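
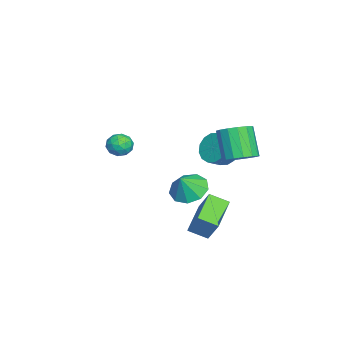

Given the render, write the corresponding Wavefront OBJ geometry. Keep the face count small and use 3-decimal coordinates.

v -4.378 -3.576 -0.292
v -3.661 -3.159 -0.245
v -3.819 -4.441 -1.155
v -3.102 -4.024 -1.108
v -3.375 -4.455 -0.453
v -3.72 -3.921 0.08
v -3.76 -3.679 -1.48
v -4.105 -3.145 -0.947
v -3.279 -3.223 -0.98
v -3.041 -3.702 -0.345
v -4.439 -3.898 -1.055
v -4.201 -4.377 -0.42
v -4.069 -3.292 -0.192
v -3.411 -4.308 -1.208
v -3.572 -4.562 -0.822
v -3.15 -4.317 -0.795
v -4.103 -3.739 -0.001
v -3.682 -3.494 0.026
v -3.514 -4.256 -0.096
v -3.798 -4.106 -1.426
v -3.377 -3.861 -1.399
v -4.33 -3.283 -0.605
v -3.908 -3.038 -0.578
v -3.966 -3.344 -1.304
v -3.423 -3.084 -0.597
v -3.094 -3.592 -1.105
v -3.481 -3.39 -1.323
v -3.684 -3.075 -1.01
v -3.283 -3.366 -0.224
v -2.954 -3.874 -0.731
v -3.114 -4.128 -0.346
v -3.318 -3.814 -0.033
v -3.058 -3.403 -0.656
v -4.526 -3.726 -0.669
v -4.197 -4.234 -1.176
v -4.162 -3.786 -1.367
v -4.366 -3.472 -1.054
v -4.386 -4.008 -0.295
v -4.057 -4.516 -0.803
v -3.796 -4.525 -0.39
v -3.999 -4.21 -0.077
v -4.422 -4.197 -0.744
v 0.191 3.425 1.027
v 1.048 3.155 1.467
v 0.046 2.685 3.132
v -0.811 2.955 2.693
v 0.994 3.658 1.576
v -0.008 3.188 3.242
v 0.725 4.099 1.538
v -0.278 3.629 3.204
v 0.313 4.359 1.364
v -0.69 3.889 3.029
v -0.132 4.369 1.099
v -1.134 3.899 2.765
v -0.49 4.125 0.815
v -1.492 3.656 2.481
v -0.666 3.695 0.588
v -1.668 3.225 2.253
v -0.612 3.192 0.478
v -1.614 2.722 2.144
v -0.342 2.751 0.516
v -1.345 2.281 2.182
v 0.07 2.491 0.691
v -0.933 2.021 2.356
v 0.514 2.481 0.955
v -0.488 2.011 2.621
v 0.872 2.724 1.239
v -0.13 2.255 2.905
v -3.615 2.116 -0.552
v -2.846 2.343 -1.246
v -2.216 1.751 -0.741
v -2.985 1.524 -0.048
v -2.801 2.724 -0.854
v -2.172 2.133 -0.35
v -2.974 2.943 -0.381
v -2.345 2.351 0.123
v -3.319 2.94 0.045
v -2.69 2.348 0.55
v -3.743 2.716 0.312
v -3.114 2.125 0.816
v -4.133 2.331 0.347
v -3.504 1.74 0.851
v -4.384 1.889 0.141
v -3.754 1.297 0.646
v -4.428 1.507 -0.25
v -3.799 0.916 0.254
v -4.255 1.289 -0.723
v -3.626 0.697 -0.219
v -3.91 1.292 -1.15
v -3.281 0.7 -0.645
v -3.486 1.515 -1.416
v -2.857 0.924 -0.912
v -3.096 1.9 -1.451
v -2.467 1.309 -0.947
v 2.93 1.084 0.083
v 3.869 1.161 -0.466
v 3.61 0.736 1.197
v 3.7 1.818 -0.157
v 3.171 2.132 0.265
v 2.529 1.956 0.601
v 2.075 1.372 0.696
v 2.021 0.654 0.503
v 2.392 0.137 0.115
v 3.015 0.063 -0.289
v 3.598 0.468 -0.518
v 2.763 0.989 -3.2
v 0.78 1.301 -2.518
v 2.761 2.078 -3.703
v 0.778 2.39 -3.022
v 3.322 1.61 -1.858
v 1.339 1.922 -1.177
v 3.32 2.699 -2.362
v 1.337 3.011 -1.68
f 1 38 17
f 38 12 41
f 17 41 6
f 38 41 17
f 1 17 13
f 17 6 18
f 13 18 2
f 17 18 13
f 1 13 22
f 13 2 23
f 22 23 8
f 13 23 22
f 1 22 34
f 22 8 37
f 34 37 11
f 22 37 34
f 1 34 38
f 34 11 42
f 38 42 12
f 34 42 38
f 2 18 29
f 18 6 32
f 29 32 10
f 18 32 29
f 6 41 19
f 41 12 40
f 19 40 5
f 41 40 19
f 12 42 39
f 42 11 35
f 39 35 3
f 42 35 39
f 11 37 36
f 37 8 24
f 36 24 7
f 37 24 36
f 8 23 28
f 23 2 25
f 28 25 9
f 23 25 28
f 4 30 16
f 30 10 31
f 16 31 5
f 30 31 16
f 4 16 14
f 16 5 15
f 14 15 3
f 16 15 14
f 4 14 21
f 14 3 20
f 21 20 7
f 14 20 21
f 4 21 26
f 21 7 27
f 26 27 9
f 21 27 26
f 4 26 30
f 26 9 33
f 30 33 10
f 26 33 30
f 5 31 19
f 31 10 32
f 19 32 6
f 31 32 19
f 3 15 39
f 15 5 40
f 39 40 12
f 15 40 39
f 7 20 36
f 20 3 35
f 36 35 11
f 20 35 36
f 9 27 28
f 27 7 24
f 28 24 8
f 27 24 28
f 10 33 29
f 33 9 25
f 29 25 2
f 33 25 29
f 44 43 47
f 44 47 45
f 45 47 48
f 45 48 46
f 47 43 49
f 47 49 48
f 48 49 50
f 48 50 46
f 49 43 51
f 49 51 50
f 50 51 52
f 50 52 46
f 51 43 53
f 51 53 52
f 52 53 54
f 52 54 46
f 53 43 55
f 53 55 54
f 54 55 56
f 54 56 46
f 55 43 57
f 55 57 56
f 56 57 58
f 56 58 46
f 57 43 59
f 57 59 58
f 58 59 60
f 58 60 46
f 59 43 61
f 59 61 60
f 60 61 62
f 60 62 46
f 61 43 63
f 61 63 62
f 62 63 64
f 62 64 46
f 63 43 65
f 63 65 64
f 64 65 66
f 64 66 46
f 65 43 67
f 65 67 66
f 66 67 68
f 66 68 46
f 67 43 44
f 67 44 68
f 68 44 45
f 68 45 46
f 70 69 73
f 70 73 71
f 71 73 74
f 71 74 72
f 73 69 75
f 73 75 74
f 74 75 76
f 74 76 72
f 75 69 77
f 75 77 76
f 76 77 78
f 76 78 72
f 77 69 79
f 77 79 78
f 78 79 80
f 78 80 72
f 79 69 81
f 79 81 80
f 80 81 82
f 80 82 72
f 81 69 83
f 81 83 82
f 82 83 84
f 82 84 72
f 83 69 85
f 83 85 84
f 84 85 86
f 84 86 72
f 85 69 87
f 85 87 86
f 86 87 88
f 86 88 72
f 87 69 89
f 87 89 88
f 88 89 90
f 88 90 72
f 89 69 91
f 89 91 90
f 90 91 92
f 90 92 72
f 91 69 93
f 91 93 92
f 92 93 94
f 92 94 72
f 93 69 70
f 93 70 94
f 94 70 71
f 94 71 72
f 96 95 98
f 96 98 97
f 98 95 99
f 98 99 97
f 99 95 100
f 99 100 97
f 100 95 101
f 100 101 97
f 101 95 102
f 101 102 97
f 102 95 103
f 102 103 97
f 103 95 104
f 103 104 97
f 104 95 105
f 104 105 97
f 105 95 96
f 105 96 97
f 107 109 106
f 110 107 106
f 106 109 108
f 108 110 106
f 107 113 109
f 111 107 110
f 111 113 107
f 109 113 108
f 112 110 108
f 108 113 112
f 112 111 110
f 113 111 112



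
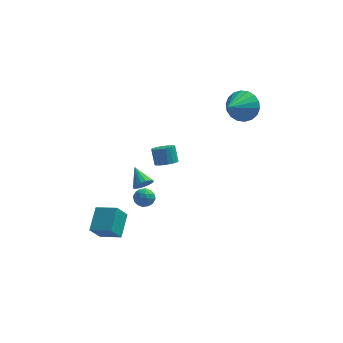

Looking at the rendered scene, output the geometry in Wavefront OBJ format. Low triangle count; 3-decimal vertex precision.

v -0.102 -1.255 0.762
v 0.309 -1.666 1.095
v 0.114 -1.136 1.991
v -0.298 -0.725 1.658
v 0.501 -1.429 0.996
v 0.306 -0.898 1.892
v 0.555 -1.152 0.844
v 0.359 -0.621 1.74
v 0.458 -0.899 0.673
v 0.263 -0.368 1.569
v 0.233 -0.727 0.522
v 0.037 -0.196 1.418
v -0.069 -0.676 0.426
v -0.264 -0.146 1.323
v -0.379 -0.758 0.407
v -0.574 -0.228 1.304
v -0.625 -0.954 0.47
v -0.82 -0.423 1.366
v -0.751 -1.219 0.599
v -0.947 -0.688 1.495
v -0.729 -1.492 0.766
v -0.924 -0.961 1.662
v -0.563 -1.711 0.931
v -0.759 -1.18 1.828
v -0.292 -1.826 1.058
v -0.487 -1.295 1.955
v 0.023 -1.809 1.117
v -0.172 -1.279 2.014
v -1.499 1.898 -3.806
v -1.088 1.776 -3.318
v -2.041 2.922 -3.094
v -0.934 1.981 -3.495
v -0.91 2.167 -3.744
v -1.021 2.291 -4.006
v -1.241 2.325 -4.223
v -1.52 2.262 -4.345
v -1.795 2.115 -4.343
v -2.001 1.919 -4.218
v -2.093 1.718 -3.999
v -2.048 1.558 -3.736
v -1.878 1.476 -3.489
v -1.62 1.491 -3.315
v -1.335 1.599 -3.253
v -3.061 -3.973 -2.81
v -2.773 -2.617 -2.011
v -4.272 -3.478 -3.215
v -3.985 -2.121 -2.416
v -2.535 -3.499 -3.804
v -2.248 -2.142 -3.005
v -3.747 -3.003 -4.209
v -3.459 -1.647 -3.41
v 4.132 3.2 2.199
v 5.087 2.729 2.38
v 3.248 1.78 3.161
v 5.036 3.018 2.761
v 4.807 3.343 3.03
v 4.444 3.64 3.135
v 4.019 3.85 3.055
v 3.617 3.931 2.805
v 3.316 3.868 2.435
v 3.177 3.672 2.019
v 3.228 3.383 1.638
v 3.457 3.058 1.368
v 3.82 2.761 1.263
v 4.245 2.551 1.344
v 4.647 2.47 1.593
v 4.948 2.533 1.963
v -1.71 0.594 -3.388
v -1.042 0.571 -3.471
v -1.738 -0.491 -3.309
v -1.07 -0.514 -3.392
v -1.331 -0.258 -2.827
v -1.313 0.413 -2.875
v -1.467 -0.333 -3.905
v -1.449 0.338 -3.953
v -0.892 -0.002 -3.79
v -0.808 0.044 -3.124
v -1.972 0.036 -3.656
v -1.888 0.082 -2.99
v -1.373 0.678 -3.436
v -1.407 -0.598 -3.344
v -1.56 -0.447 -3.012
v -1.167 -0.461 -3.06
v -1.533 0.585 -3.086
v -1.14 0.571 -3.135
v -1.31 0.084 -2.757
v -1.64 -0.491 -3.645
v -1.247 -0.505 -3.694
v -1.613 0.541 -3.72
v -1.22 0.527 -3.768
v -1.47 -0.004 -4.023
v -0.893 0.328 -3.672
v -0.909 -0.311 -3.626
v -1.142 -0.204 -3.927
v -1.132 0.191 -3.956
v -0.843 0.355 -3.281
v -0.86 -0.283 -3.235
v -1.013 -0.133 -2.902
v -1.003 0.262 -2.931
v -0.755 0.018 -3.469
v -1.92 0.363 -3.545
v -1.937 -0.275 -3.499
v -1.777 -0.182 -3.849
v -1.767 0.213 -3.878
v -1.871 0.391 -3.154
v -1.887 -0.248 -3.108
v -1.648 -0.111 -2.824
v -1.638 0.284 -2.853
v -2.025 0.062 -3.311
f 2 1 5
f 2 5 3
f 3 5 6
f 3 6 4
f 5 1 7
f 5 7 6
f 6 7 8
f 6 8 4
f 7 1 9
f 7 9 8
f 8 9 10
f 8 10 4
f 9 1 11
f 9 11 10
f 10 11 12
f 10 12 4
f 11 1 13
f 11 13 12
f 12 13 14
f 12 14 4
f 13 1 15
f 13 15 14
f 14 15 16
f 14 16 4
f 15 1 17
f 15 17 16
f 16 17 18
f 16 18 4
f 17 1 19
f 17 19 18
f 18 19 20
f 18 20 4
f 19 1 21
f 19 21 20
f 20 21 22
f 20 22 4
f 21 1 23
f 21 23 22
f 22 23 24
f 22 24 4
f 23 1 25
f 23 25 24
f 24 25 26
f 24 26 4
f 25 1 27
f 25 27 26
f 26 27 28
f 26 28 4
f 27 1 2
f 27 2 28
f 28 2 3
f 28 3 4
f 30 29 32
f 30 32 31
f 32 29 33
f 32 33 31
f 33 29 34
f 33 34 31
f 34 29 35
f 34 35 31
f 35 29 36
f 35 36 31
f 36 29 37
f 36 37 31
f 37 29 38
f 37 38 31
f 38 29 39
f 38 39 31
f 39 29 40
f 39 40 31
f 40 29 41
f 40 41 31
f 41 29 42
f 41 42 31
f 42 29 43
f 42 43 31
f 43 29 30
f 43 30 31
f 45 47 44
f 48 45 44
f 44 47 46
f 46 48 44
f 45 51 47
f 49 45 48
f 49 51 45
f 47 51 46
f 50 48 46
f 46 51 50
f 50 49 48
f 51 49 50
f 53 52 55
f 53 55 54
f 55 52 56
f 55 56 54
f 56 52 57
f 56 57 54
f 57 52 58
f 57 58 54
f 58 52 59
f 58 59 54
f 59 52 60
f 59 60 54
f 60 52 61
f 60 61 54
f 61 52 62
f 61 62 54
f 62 52 63
f 62 63 54
f 63 52 64
f 63 64 54
f 64 52 65
f 64 65 54
f 65 52 66
f 65 66 54
f 66 52 67
f 66 67 54
f 67 52 53
f 67 53 54
f 68 105 84
f 105 79 108
f 84 108 73
f 105 108 84
f 68 84 80
f 84 73 85
f 80 85 69
f 84 85 80
f 68 80 89
f 80 69 90
f 89 90 75
f 80 90 89
f 68 89 101
f 89 75 104
f 101 104 78
f 89 104 101
f 68 101 105
f 101 78 109
f 105 109 79
f 101 109 105
f 69 85 96
f 85 73 99
f 96 99 77
f 85 99 96
f 73 108 86
f 108 79 107
f 86 107 72
f 108 107 86
f 79 109 106
f 109 78 102
f 106 102 70
f 109 102 106
f 78 104 103
f 104 75 91
f 103 91 74
f 104 91 103
f 75 90 95
f 90 69 92
f 95 92 76
f 90 92 95
f 71 97 83
f 97 77 98
f 83 98 72
f 97 98 83
f 71 83 81
f 83 72 82
f 81 82 70
f 83 82 81
f 71 81 88
f 81 70 87
f 88 87 74
f 81 87 88
f 71 88 93
f 88 74 94
f 93 94 76
f 88 94 93
f 71 93 97
f 93 76 100
f 97 100 77
f 93 100 97
f 72 98 86
f 98 77 99
f 86 99 73
f 98 99 86
f 70 82 106
f 82 72 107
f 106 107 79
f 82 107 106
f 74 87 103
f 87 70 102
f 103 102 78
f 87 102 103
f 76 94 95
f 94 74 91
f 95 91 75
f 94 91 95
f 77 100 96
f 100 76 92
f 96 92 69
f 100 92 96



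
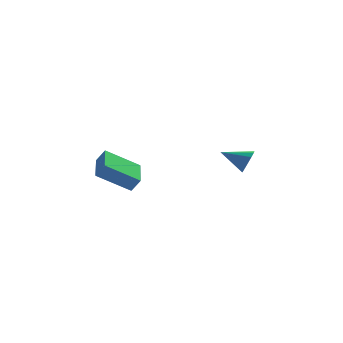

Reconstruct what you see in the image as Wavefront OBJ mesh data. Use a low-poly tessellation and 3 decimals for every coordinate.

v 4.073 -0.826 -0.9
v 4.431 -0.601 -0.293
v 2.787 -0.294 -0.34
v 4.445 -0.283 -0.563
v 4.341 -0.138 -0.94
v 4.152 -0.211 -1.304
v 3.937 -0.479 -1.54
v 3.766 -0.858 -1.573
v 3.692 -1.227 -1.393
v 3.739 -1.468 -1.056
v 3.891 -1.506 -0.67
v 4.102 -1.328 -0.357
v 4.303 -0.991 -0.217
v -2.022 -2.245 -1.737
v -3.728 -2.067 -0.652
v -1.7 -0.331 -1.544
v -3.406 -0.153 -0.459
v -1.594 -2.387 -1.041
v -3.3 -2.209 0.044
v -1.272 -0.473 -0.848
v -2.978 -0.295 0.237
f 2 1 4
f 2 4 3
f 4 1 5
f 4 5 3
f 5 1 6
f 5 6 3
f 6 1 7
f 6 7 3
f 7 1 8
f 7 8 3
f 8 1 9
f 8 9 3
f 9 1 10
f 9 10 3
f 10 1 11
f 10 11 3
f 11 1 12
f 11 12 3
f 12 1 13
f 12 13 3
f 13 1 2
f 13 2 3
f 15 17 14
f 18 15 14
f 14 17 16
f 16 18 14
f 15 21 17
f 19 15 18
f 19 21 15
f 17 21 16
f 20 18 16
f 16 21 20
f 20 19 18
f 21 19 20



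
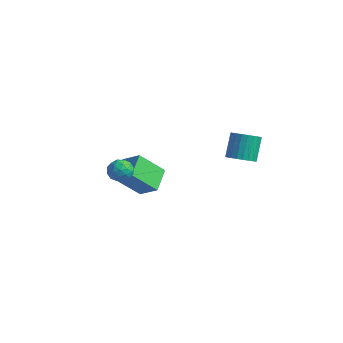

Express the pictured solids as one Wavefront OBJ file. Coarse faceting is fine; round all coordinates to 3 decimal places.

v -1.319 -2.492 1.303
v -0.2 -2.347 2.113
v -1.923 -1.224 1.909
v -0.803 -1.079 2.72
v -0.457 -1.421 -0.08
v 0.663 -1.276 0.731
v -1.06 -0.153 0.527
v 0.059 -0.008 1.337
v 3.068 2.709 2.234
v 3.889 2.756 2.45
v 3.493 3.638 3.762
v 2.672 3.591 3.546
v 3.856 3.025 2.259
v 3.461 3.907 3.572
v 3.704 3.247 2.065
v 3.308 4.128 3.377
v 3.455 3.386 1.896
v 3.059 4.268 3.208
v 3.147 3.423 1.778
v 2.751 4.304 3.091
v 2.827 3.35 1.73
v 2.431 4.232 3.043
v 2.544 3.18 1.759
v 2.148 4.062 3.072
v 2.34 2.939 1.86
v 1.944 3.821 3.172
v 2.247 2.662 2.018
v 1.851 3.544 3.33
v 2.279 2.393 2.208
v 1.884 3.275 3.521
v 2.432 2.172 2.403
v 2.036 3.053 3.715
v 2.681 2.032 2.572
v 2.285 2.914 3.884
v 2.989 1.996 2.689
v 2.593 2.877 4.002
v 3.309 2.068 2.737
v 2.913 2.95 4.05
v 3.592 2.238 2.708
v 3.196 3.12 4.021
v 3.796 2.479 2.608
v 3.4 3.361 3.92
v 0.636 -3.314 4.069
v 1.049 -3.934 4.115
v -0.069 -3.846 3.245
v 0.344 -4.466 3.291
v -0.087 -4.26 3.866
v 0.35 -3.932 4.375
v 0.63 -3.848 2.985
v 1.067 -3.52 3.494
v 1.046 -4.264 3.445
v 0.603 -4.519 3.99
v 0.377 -3.261 3.37
v -0.066 -3.516 3.915
v 0.905 -3.577 4.164
v 0.075 -4.203 3.196
v -0.178 -4.082 3.534
v 0.065 -4.446 3.561
v 0.493 -3.576 4.317
v 0.736 -3.94 4.344
v 0.069 -4.132 4.198
v 0.244 -3.84 3.016
v 0.487 -4.204 3.043
v 0.915 -3.334 3.799
v 1.158 -3.698 3.826
v 0.911 -3.648 3.162
v 1.146 -4.136 3.798
v 0.731 -4.449 3.314
v 0.899 -4.085 3.134
v 1.156 -3.892 3.433
v 0.885 -4.286 4.118
v 0.47 -4.598 3.633
v 0.217 -4.477 3.971
v 0.474 -4.284 4.27
v 0.883 -4.48 3.724
v 0.51 -3.182 3.727
v 0.095 -3.494 3.242
v 0.506 -3.496 3.09
v 0.763 -3.303 3.389
v 0.249 -3.331 4.046
v -0.166 -3.644 3.562
v -0.176 -3.888 3.927
v 0.081 -3.695 4.226
v 0.097 -3.3 3.636
f 2 4 1
f 5 2 1
f 1 4 3
f 3 5 1
f 2 8 4
f 6 2 5
f 6 8 2
f 4 8 3
f 7 5 3
f 3 8 7
f 7 6 5
f 8 6 7
f 10 9 13
f 10 13 11
f 11 13 14
f 11 14 12
f 13 9 15
f 13 15 14
f 14 15 16
f 14 16 12
f 15 9 17
f 15 17 16
f 16 17 18
f 16 18 12
f 17 9 19
f 17 19 18
f 18 19 20
f 18 20 12
f 19 9 21
f 19 21 20
f 20 21 22
f 20 22 12
f 21 9 23
f 21 23 22
f 22 23 24
f 22 24 12
f 23 9 25
f 23 25 24
f 24 25 26
f 24 26 12
f 25 9 27
f 25 27 26
f 26 27 28
f 26 28 12
f 27 9 29
f 27 29 28
f 28 29 30
f 28 30 12
f 29 9 31
f 29 31 30
f 30 31 32
f 30 32 12
f 31 9 33
f 31 33 32
f 32 33 34
f 32 34 12
f 33 9 35
f 33 35 34
f 34 35 36
f 34 36 12
f 35 9 37
f 35 37 36
f 36 37 38
f 36 38 12
f 37 9 39
f 37 39 38
f 38 39 40
f 38 40 12
f 39 9 41
f 39 41 40
f 40 41 42
f 40 42 12
f 41 9 10
f 41 10 42
f 42 10 11
f 42 11 12
f 43 80 59
f 80 54 83
f 59 83 48
f 80 83 59
f 43 59 55
f 59 48 60
f 55 60 44
f 59 60 55
f 43 55 64
f 55 44 65
f 64 65 50
f 55 65 64
f 43 64 76
f 64 50 79
f 76 79 53
f 64 79 76
f 43 76 80
f 76 53 84
f 80 84 54
f 76 84 80
f 44 60 71
f 60 48 74
f 71 74 52
f 60 74 71
f 48 83 61
f 83 54 82
f 61 82 47
f 83 82 61
f 54 84 81
f 84 53 77
f 81 77 45
f 84 77 81
f 53 79 78
f 79 50 66
f 78 66 49
f 79 66 78
f 50 65 70
f 65 44 67
f 70 67 51
f 65 67 70
f 46 72 58
f 72 52 73
f 58 73 47
f 72 73 58
f 46 58 56
f 58 47 57
f 56 57 45
f 58 57 56
f 46 56 63
f 56 45 62
f 63 62 49
f 56 62 63
f 46 63 68
f 63 49 69
f 68 69 51
f 63 69 68
f 46 68 72
f 68 51 75
f 72 75 52
f 68 75 72
f 47 73 61
f 73 52 74
f 61 74 48
f 73 74 61
f 45 57 81
f 57 47 82
f 81 82 54
f 57 82 81
f 49 62 78
f 62 45 77
f 78 77 53
f 62 77 78
f 51 69 70
f 69 49 66
f 70 66 50
f 69 66 70
f 52 75 71
f 75 51 67
f 71 67 44
f 75 67 71



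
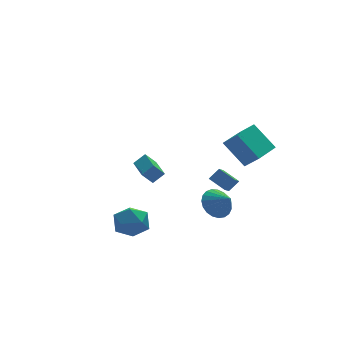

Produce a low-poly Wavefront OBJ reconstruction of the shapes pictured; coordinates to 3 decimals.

v -0.175 2.951 -3.036
v -0.793 3.053 -2.321
v -0.001 4.89 -3.162
v -0.619 4.992 -2.447
v 0.519 2.928 -2.433
v -0.099 3.03 -1.718
v 0.693 4.867 -2.559
v 0.075 4.969 -1.844
v 2.002 -1.223 -2.808
v 2.887 -0.737 -2.768
v 2.458 -2.117 -2.012
v 2.676 -0.561 -2.45
v 2.348 -0.5 -2.194
v 1.961 -0.564 -2.044
v 1.581 -0.742 -2.027
v 1.274 -1.003 -2.144
v 1.093 -1.302 -2.376
v 1.069 -1.588 -2.683
v 1.206 -1.811 -3.012
v 1.482 -1.932 -3.305
v 1.847 -1.93 -3.512
v 2.239 -1.807 -3.598
v 2.59 -1.582 -3.547
v 2.84 -1.296 -3.368
v 2.945 -0.997 -3.092
v -3.524 -1.538 -2.859
v -2.477 -1.844 -2.782
v -4.023 -3.056 -2.098
v -2.976 -3.362 -2.021
v -3.351 -2.537 -1.409
v -3.043 -1.599 -1.879
v -3.457 -3.301 -3.001
v -3.149 -2.363 -3.471
v -2.436 -2.933 -2.87
v -2.37 -2.461 -1.886
v -4.13 -2.439 -2.994
v -4.064 -1.967 -2.01
v 3.606 3.447 -3.812
v 3.101 2.808 -3.266
v 4.237 3.495 -3.171
v 3.732 2.857 -2.626
v 4.208 2.523 -4.334
v 3.703 1.885 -3.789
v 4.839 2.572 -3.694
v 4.334 1.933 -3.148
v 3.54 -3.308 1.492
v 2.712 -2.259 2.871
v 3 -2.646 0.664
v 2.173 -1.597 2.042
v 4.967 -2.163 1.478
v 4.14 -1.114 2.856
v 4.428 -1.501 0.649
v 3.6 -0.452 2.028
f 2 4 1
f 5 2 1
f 1 4 3
f 3 5 1
f 2 8 4
f 6 2 5
f 6 8 2
f 4 8 3
f 7 5 3
f 3 8 7
f 7 6 5
f 8 6 7
f 10 9 12
f 10 12 11
f 12 9 13
f 12 13 11
f 13 9 14
f 13 14 11
f 14 9 15
f 14 15 11
f 15 9 16
f 15 16 11
f 16 9 17
f 16 17 11
f 17 9 18
f 17 18 11
f 18 9 19
f 18 19 11
f 19 9 20
f 19 20 11
f 20 9 21
f 20 21 11
f 21 9 22
f 21 22 11
f 22 9 23
f 22 23 11
f 23 9 24
f 23 24 11
f 24 9 25
f 24 25 11
f 25 9 10
f 25 10 11
f 26 37 31
f 26 31 27
f 26 27 33
f 26 33 36
f 26 36 37
f 27 31 35
f 31 37 30
f 37 36 28
f 36 33 32
f 33 27 34
f 29 35 30
f 29 30 28
f 29 28 32
f 29 32 34
f 29 34 35
f 30 35 31
f 28 30 37
f 32 28 36
f 34 32 33
f 35 34 27
f 39 41 38
f 42 39 38
f 38 41 40
f 40 42 38
f 39 45 41
f 43 39 42
f 43 45 39
f 41 45 40
f 44 42 40
f 40 45 44
f 44 43 42
f 45 43 44
f 47 49 46
f 50 47 46
f 46 49 48
f 48 50 46
f 47 53 49
f 51 47 50
f 51 53 47
f 49 53 48
f 52 50 48
f 48 53 52
f 52 51 50
f 53 51 52



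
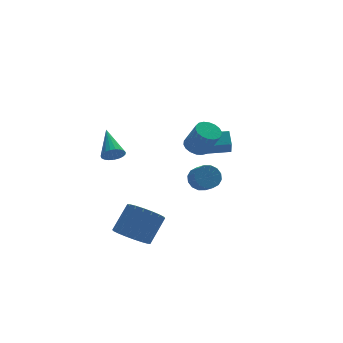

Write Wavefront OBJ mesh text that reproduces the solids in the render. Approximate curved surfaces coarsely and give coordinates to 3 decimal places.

v 2.225 3.15 -0.07
v 2.449 4.051 0.502
v 2.432 3.675 -0.979
v 2.656 4.576 -0.407
v 4.124 2.604 0.047
v 4.348 3.505 0.619
v 4.331 3.129 -0.862
v 4.555 4.03 -0.29
v 2.861 4.025 -3.233
v 3.544 4.368 -2.861
v 3.642 3.539 -2.275
v 2.959 3.195 -2.647
v 3.202 4.5 -2.616
v 3.301 3.67 -2.031
v 2.769 4.505 -2.537
v 2.868 3.675 -1.952
v 2.361 4.381 -2.644
v 2.46 3.551 -2.059
v 2.087 4.161 -2.909
v 2.185 3.331 -2.324
v 2.02 3.905 -3.26
v 2.118 3.076 -2.675
v 2.178 3.681 -3.605
v 2.276 2.852 -3.019
v 2.519 3.55 -3.849
v 2.618 2.72 -3.264
v 2.952 3.545 -3.928
v 3.051 2.715 -3.343
v 3.36 3.669 -3.821
v 3.459 2.839 -3.236
v 3.635 3.889 -3.556
v 3.733 3.059 -2.971
v 3.702 4.144 -3.205
v 3.8 3.315 -2.62
v 0.673 -0.759 2.172
v 1.397 -0.812 1.949
v 1.792 -1.553 3.404
v 1.067 -1.501 3.628
v 1.388 -0.511 2.105
v 1.783 -1.253 3.56
v 1.237 -0.26 2.274
v 1.631 -1.002 3.729
v 0.974 -0.108 2.423
v 1.369 -0.849 3.878
v 0.652 -0.085 2.522
v 1.046 -0.826 3.977
v 0.333 -0.195 2.552
v 0.728 -0.936 4.007
v 0.082 -0.417 2.507
v 0.477 -1.159 3.962
v -0.052 -0.707 2.396
v 0.343 -1.448 3.851
v -0.043 -1.007 2.24
v 0.352 -1.749 3.695
v 0.109 -1.258 2.071
v 0.503 -2 3.526
v 0.371 -1.411 1.922
v 0.766 -2.152 3.377
v 0.694 -1.434 1.823
v 1.088 -2.175 3.278
v 1.012 -1.324 1.793
v 1.407 -2.065 3.248
v 1.263 -1.101 1.838
v 1.658 -1.843 3.293
v -3.666 -2.454 -3.023
v -2.796 -2.963 -3.463
v -1.703 -2.275 -2.096
v -2.574 -1.766 -1.657
v -2.791 -2.527 -3.686
v -1.699 -1.839 -2.319
v -2.96 -2.077 -3.778
v -1.868 -1.389 -2.411
v -3.268 -1.701 -3.72
v -2.176 -1.013 -2.353
v -3.656 -1.475 -3.524
v -2.564 -0.787 -2.158
v -4.045 -1.442 -3.23
v -2.953 -0.754 -1.863
v -4.36 -1.61 -2.894
v -3.268 -0.922 -1.527
v -4.537 -1.945 -2.584
v -3.444 -1.257 -1.217
v -4.541 -2.381 -2.361
v -3.449 -1.693 -0.994
v -4.372 -2.831 -2.269
v -3.28 -2.143 -0.902
v -4.064 -3.207 -2.327
v -2.972 -2.519 -0.96
v -3.676 -3.433 -2.522
v -2.584 -2.745 -1.156
v -3.287 -3.466 -2.817
v -2.195 -2.778 -1.45
v -2.972 -3.298 -3.153
v -1.88 -2.61 -1.786
v -3.212 1.626 1.067
v -2.928 1.272 1.586
v -3.008 3.354 2.133
v -2.698 1.342 1.43
v -2.557 1.461 1.21
v -2.529 1.609 0.965
v -2.62 1.759 0.739
v -2.812 1.887 0.568
v -3.074 1.97 0.484
v -3.359 1.993 0.501
v -3.619 1.953 0.616
v -3.809 1.857 0.808
v -3.895 1.72 1.045
v -3.863 1.568 1.286
v -3.719 1.425 1.489
v -3.487 1.318 1.619
v -3.207 1.264 1.654
f 2 4 1
f 5 2 1
f 1 4 3
f 3 5 1
f 2 8 4
f 6 2 5
f 6 8 2
f 4 8 3
f 7 5 3
f 3 8 7
f 7 6 5
f 8 6 7
f 10 9 13
f 10 13 11
f 11 13 14
f 11 14 12
f 13 9 15
f 13 15 14
f 14 15 16
f 14 16 12
f 15 9 17
f 15 17 16
f 16 17 18
f 16 18 12
f 17 9 19
f 17 19 18
f 18 19 20
f 18 20 12
f 19 9 21
f 19 21 20
f 20 21 22
f 20 22 12
f 21 9 23
f 21 23 22
f 22 23 24
f 22 24 12
f 23 9 25
f 23 25 24
f 24 25 26
f 24 26 12
f 25 9 27
f 25 27 26
f 26 27 28
f 26 28 12
f 27 9 29
f 27 29 28
f 28 29 30
f 28 30 12
f 29 9 31
f 29 31 30
f 30 31 32
f 30 32 12
f 31 9 33
f 31 33 32
f 32 33 34
f 32 34 12
f 33 9 10
f 33 10 34
f 34 10 11
f 34 11 12
f 36 35 39
f 36 39 37
f 37 39 40
f 37 40 38
f 39 35 41
f 39 41 40
f 40 41 42
f 40 42 38
f 41 35 43
f 41 43 42
f 42 43 44
f 42 44 38
f 43 35 45
f 43 45 44
f 44 45 46
f 44 46 38
f 45 35 47
f 45 47 46
f 46 47 48
f 46 48 38
f 47 35 49
f 47 49 48
f 48 49 50
f 48 50 38
f 49 35 51
f 49 51 50
f 50 51 52
f 50 52 38
f 51 35 53
f 51 53 52
f 52 53 54
f 52 54 38
f 53 35 55
f 53 55 54
f 54 55 56
f 54 56 38
f 55 35 57
f 55 57 56
f 56 57 58
f 56 58 38
f 57 35 59
f 57 59 58
f 58 59 60
f 58 60 38
f 59 35 61
f 59 61 60
f 60 61 62
f 60 62 38
f 61 35 63
f 61 63 62
f 62 63 64
f 62 64 38
f 63 35 36
f 63 36 64
f 64 36 37
f 64 37 38
f 66 65 69
f 66 69 67
f 67 69 70
f 67 70 68
f 69 65 71
f 69 71 70
f 70 71 72
f 70 72 68
f 71 65 73
f 71 73 72
f 72 73 74
f 72 74 68
f 73 65 75
f 73 75 74
f 74 75 76
f 74 76 68
f 75 65 77
f 75 77 76
f 76 77 78
f 76 78 68
f 77 65 79
f 77 79 78
f 78 79 80
f 78 80 68
f 79 65 81
f 79 81 80
f 80 81 82
f 80 82 68
f 81 65 83
f 81 83 82
f 82 83 84
f 82 84 68
f 83 65 85
f 83 85 84
f 84 85 86
f 84 86 68
f 85 65 87
f 85 87 86
f 86 87 88
f 86 88 68
f 87 65 89
f 87 89 88
f 88 89 90
f 88 90 68
f 89 65 91
f 89 91 90
f 90 91 92
f 90 92 68
f 91 65 93
f 91 93 92
f 92 93 94
f 92 94 68
f 93 65 66
f 93 66 94
f 94 66 67
f 94 67 68
f 96 95 98
f 96 98 97
f 98 95 99
f 98 99 97
f 99 95 100
f 99 100 97
f 100 95 101
f 100 101 97
f 101 95 102
f 101 102 97
f 102 95 103
f 102 103 97
f 103 95 104
f 103 104 97
f 104 95 105
f 104 105 97
f 105 95 106
f 105 106 97
f 106 95 107
f 106 107 97
f 107 95 108
f 107 108 97
f 108 95 109
f 108 109 97
f 109 95 110
f 109 110 97
f 110 95 111
f 110 111 97
f 111 95 96
f 111 96 97



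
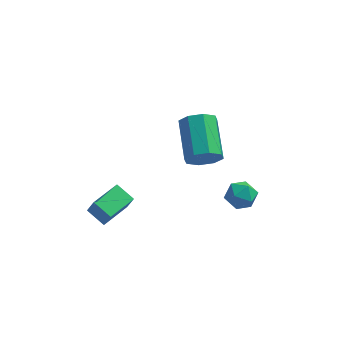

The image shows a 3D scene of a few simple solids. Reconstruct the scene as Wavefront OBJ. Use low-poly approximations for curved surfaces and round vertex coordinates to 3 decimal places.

v 0.979 2.555 -1.642
v 1.372 2.957 -2.293
v 0.934 4.786 -1.429
v 0.541 4.385 -0.778
v 0.731 2.858 -2.408
v 0.294 4.687 -1.544
v 0.236 2.581 -2.074
v -0.202 4.411 -1.21
v 0.176 2.29 -1.487
v -0.262 4.12 -0.623
v 0.586 2.154 -0.991
v 0.148 3.983 -0.127
v 1.226 2.253 -0.876
v 0.789 4.082 -0.012
v 1.722 2.529 -1.21
v 1.284 4.359 -0.346
v 1.782 2.82 -1.797
v 1.344 4.65 -0.933
v 2.799 1.844 -2.296
v 3.363 1.378 -2.53
v 1.957 1.002 -2.65
v 2.521 0.536 -2.884
v 2.421 0.672 -2.135
v 2.941 1.192 -1.916
v 2.379 1.188 -3.264
v 2.899 1.708 -3.045
v 3.103 0.973 -3.128
v 3.129 0.654 -2.43
v 2.191 1.726 -2.75
v 2.217 1.407 -2.052
v -3.681 0.194 -3.323
v -3.354 -0.044 -2.452
v -2.871 1.432 -3.288
v -2.544 1.194 -2.417
v -2.916 -0.294 -3.743
v -2.589 -0.532 -2.872
v -2.106 0.944 -3.708
v -1.779 0.706 -2.837
f 2 1 5
f 2 5 3
f 3 5 6
f 3 6 4
f 5 1 7
f 5 7 6
f 6 7 8
f 6 8 4
f 7 1 9
f 7 9 8
f 8 9 10
f 8 10 4
f 9 1 11
f 9 11 10
f 10 11 12
f 10 12 4
f 11 1 13
f 11 13 12
f 12 13 14
f 12 14 4
f 13 1 15
f 13 15 14
f 14 15 16
f 14 16 4
f 15 1 17
f 15 17 16
f 16 17 18
f 16 18 4
f 17 1 2
f 17 2 18
f 18 2 3
f 18 3 4
f 19 30 24
f 19 24 20
f 19 20 26
f 19 26 29
f 19 29 30
f 20 24 28
f 24 30 23
f 30 29 21
f 29 26 25
f 26 20 27
f 22 28 23
f 22 23 21
f 22 21 25
f 22 25 27
f 22 27 28
f 23 28 24
f 21 23 30
f 25 21 29
f 27 25 26
f 28 27 20
f 32 34 31
f 35 32 31
f 31 34 33
f 33 35 31
f 32 38 34
f 36 32 35
f 36 38 32
f 34 38 33
f 37 35 33
f 33 38 37
f 37 36 35
f 38 36 37



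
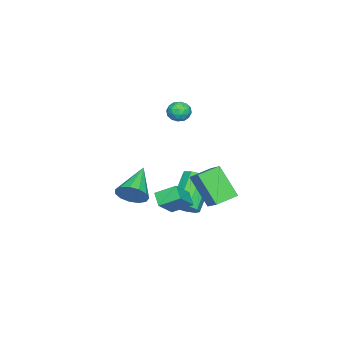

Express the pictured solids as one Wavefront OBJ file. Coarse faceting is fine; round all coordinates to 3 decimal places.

v -2.459 1.605 -4.164
v -1.924 1.493 -3.608
v -3.506 1.523 -2.08
v -4.041 1.635 -2.636
v -1.994 2.015 -3.691
v -3.576 2.046 -2.163
v -2.282 2.346 -3.996
v -3.864 2.376 -2.467
v -2.653 2.329 -4.379
v -4.235 2.36 -2.851
v -2.933 1.974 -4.662
v -4.515 2.004 -3.134
v -2.991 1.446 -4.712
v -4.573 1.476 -3.184
v -2.8 0.992 -4.506
v -4.383 1.023 -2.977
v -2.45 0.825 -4.14
v -4.032 0.856 -2.611
v -2.104 1.023 -3.785
v -3.686 1.053 -2.257
v -2.233 3.069 -0.901
v -1.488 3.82 -0.215
v -1.866 4.178 -2.513
v -1.121 4.928 -1.827
v -1.259 2.352 -1.173
v -0.514 3.102 -0.487
v -0.892 3.46 -2.785
v -0.147 4.211 -2.099
v -1.972 2.023 2.537
v -1.472 1.61 2.606
v -2.608 1.33 3.014
v -2.108 0.917 3.083
v -2.123 1.473 3.424
v -1.729 1.901 3.13
v -2.351 1.039 2.49
v -1.957 1.467 2.196
v -1.706 1.003 2.577
v -1.565 1.27 3.154
v -2.515 1.67 2.466
v -2.374 1.937 3.043
v -1.666 1.877 2.53
v -2.414 1.063 3.09
v -2.423 1.389 3.291
v -2.129 1.147 3.332
v -1.817 2.048 2.838
v -1.523 1.806 2.878
v -1.906 1.725 3.359
v -2.557 1.134 2.742
v -2.263 0.892 2.782
v -1.951 1.793 2.288
v -1.657 1.551 2.329
v -2.174 1.215 2.261
v -1.509 1.278 2.553
v -1.883 0.871 2.834
v -2.026 0.942 2.485
v -1.795 1.194 2.312
v -1.427 1.435 2.893
v -1.801 1.028 3.173
v -1.809 1.354 3.374
v -1.578 1.606 3.2
v -1.564 1.078 2.876
v -2.279 1.912 2.447
v -2.653 1.505 2.727
v -2.502 1.334 2.42
v -2.271 1.586 2.246
v -2.197 2.069 2.786
v -2.571 1.662 3.067
v -2.285 1.746 3.308
v -2.054 1.998 3.135
v -2.516 1.862 2.744
v -1.403 -0.793 -3.183
v -1.001 -1.212 -2.509
v -3.237 -0.967 -2.197
v -0.988 -0.723 -2.399
v -1.107 -0.256 -2.537
v -1.32 0.04 -2.881
v -1.559 0.073 -3.32
v -1.749 -0.17 -3.716
v -1.828 -0.61 -3.943
v -1.773 -1.108 -3.928
v -1.6 -1.506 -3.677
v -1.365 -1.678 -3.269
v -1.141 -1.568 -2.833
v 0.321 1.882 -2.029
v 0.015 2.866 -1.476
v 0.841 2.32 -2.523
v 0.535 3.305 -1.97
v 1.425 1.675 -1.05
v 1.119 2.66 -0.497
v 1.945 2.114 -1.544
v 1.639 3.098 -0.991
f 2 1 5
f 2 5 3
f 3 5 6
f 3 6 4
f 5 1 7
f 5 7 6
f 6 7 8
f 6 8 4
f 7 1 9
f 7 9 8
f 8 9 10
f 8 10 4
f 9 1 11
f 9 11 10
f 10 11 12
f 10 12 4
f 11 1 13
f 11 13 12
f 12 13 14
f 12 14 4
f 13 1 15
f 13 15 14
f 14 15 16
f 14 16 4
f 15 1 17
f 15 17 16
f 16 17 18
f 16 18 4
f 17 1 19
f 17 19 18
f 18 19 20
f 18 20 4
f 19 1 2
f 19 2 20
f 20 2 3
f 20 3 4
f 22 24 21
f 25 22 21
f 21 24 23
f 23 25 21
f 22 28 24
f 26 22 25
f 26 28 22
f 24 28 23
f 27 25 23
f 23 28 27
f 27 26 25
f 28 26 27
f 29 66 45
f 66 40 69
f 45 69 34
f 66 69 45
f 29 45 41
f 45 34 46
f 41 46 30
f 45 46 41
f 29 41 50
f 41 30 51
f 50 51 36
f 41 51 50
f 29 50 62
f 50 36 65
f 62 65 39
f 50 65 62
f 29 62 66
f 62 39 70
f 66 70 40
f 62 70 66
f 30 46 57
f 46 34 60
f 57 60 38
f 46 60 57
f 34 69 47
f 69 40 68
f 47 68 33
f 69 68 47
f 40 70 67
f 70 39 63
f 67 63 31
f 70 63 67
f 39 65 64
f 65 36 52
f 64 52 35
f 65 52 64
f 36 51 56
f 51 30 53
f 56 53 37
f 51 53 56
f 32 58 44
f 58 38 59
f 44 59 33
f 58 59 44
f 32 44 42
f 44 33 43
f 42 43 31
f 44 43 42
f 32 42 49
f 42 31 48
f 49 48 35
f 42 48 49
f 32 49 54
f 49 35 55
f 54 55 37
f 49 55 54
f 32 54 58
f 54 37 61
f 58 61 38
f 54 61 58
f 33 59 47
f 59 38 60
f 47 60 34
f 59 60 47
f 31 43 67
f 43 33 68
f 67 68 40
f 43 68 67
f 35 48 64
f 48 31 63
f 64 63 39
f 48 63 64
f 37 55 56
f 55 35 52
f 56 52 36
f 55 52 56
f 38 61 57
f 61 37 53
f 57 53 30
f 61 53 57
f 72 71 74
f 72 74 73
f 74 71 75
f 74 75 73
f 75 71 76
f 75 76 73
f 76 71 77
f 76 77 73
f 77 71 78
f 77 78 73
f 78 71 79
f 78 79 73
f 79 71 80
f 79 80 73
f 80 71 81
f 80 81 73
f 81 71 82
f 81 82 73
f 82 71 83
f 82 83 73
f 83 71 72
f 83 72 73
f 85 87 84
f 88 85 84
f 84 87 86
f 86 88 84
f 85 91 87
f 89 85 88
f 89 91 85
f 87 91 86
f 90 88 86
f 86 91 90
f 90 89 88
f 91 89 90



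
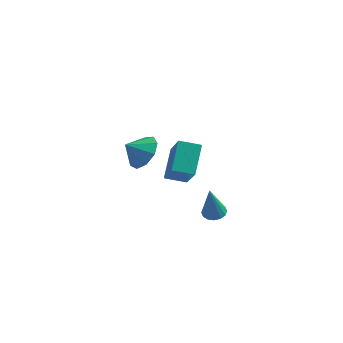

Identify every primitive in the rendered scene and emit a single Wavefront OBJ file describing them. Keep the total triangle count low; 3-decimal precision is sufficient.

v 0.16 -1.744 2.439
v 0.105 -0.543 3.336
v -0.503 -0.59 0.853
v -0.558 0.611 1.75
v 1.078 -1.531 2.21
v 1.023 -0.33 3.107
v 0.415 -0.377 0.624
v 0.36 0.824 1.521
v 2.21 -2.79 1.177
v 2.569 -3.149 1.134
v 2.09 -3.09 2.723
v 2.701 -2.927 1.188
v 2.701 -2.668 1.238
v 2.57 -2.441 1.272
v 2.342 -2.308 1.281
v 2.079 -2.304 1.261
v 1.85 -2.43 1.219
v 1.718 -2.652 1.166
v 1.718 -2.911 1.115
v 1.85 -3.138 1.081
v 2.077 -3.271 1.073
v 2.341 -3.275 1.092
v -2.423 2.776 -0.581
v -1.805 2.853 0.109
v -3.117 2.404 0.081
v -2.141 3.39 0.058
v -2.61 3.64 -0.292
v -2.991 3.486 -0.778
v -3.106 3 -1.172
v -2.901 2.409 -1.289
v -2.473 1.99 -1.076
v -2.021 1.939 -0.631
v -1.757 2.28 -0.163
f 2 4 1
f 5 2 1
f 1 4 3
f 3 5 1
f 2 8 4
f 6 2 5
f 6 8 2
f 4 8 3
f 7 5 3
f 3 8 7
f 7 6 5
f 8 6 7
f 10 9 12
f 10 12 11
f 12 9 13
f 12 13 11
f 13 9 14
f 13 14 11
f 14 9 15
f 14 15 11
f 15 9 16
f 15 16 11
f 16 9 17
f 16 17 11
f 17 9 18
f 17 18 11
f 18 9 19
f 18 19 11
f 19 9 20
f 19 20 11
f 20 9 21
f 20 21 11
f 21 9 22
f 21 22 11
f 22 9 10
f 22 10 11
f 24 23 26
f 24 26 25
f 26 23 27
f 26 27 25
f 27 23 28
f 27 28 25
f 28 23 29
f 28 29 25
f 29 23 30
f 29 30 25
f 30 23 31
f 30 31 25
f 31 23 32
f 31 32 25
f 32 23 33
f 32 33 25
f 33 23 24
f 33 24 25



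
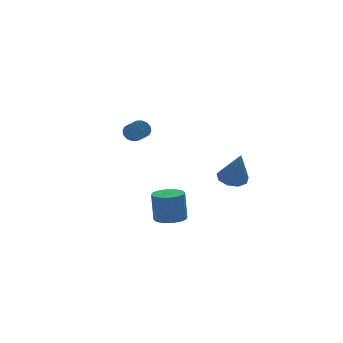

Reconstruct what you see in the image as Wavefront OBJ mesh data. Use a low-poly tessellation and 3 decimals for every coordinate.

v -0.206 -3.425 2.536
v 0.556 -3.041 2.705
v -0.154 -4.375 4.464
v 0.109 -2.694 2.888
v -0.486 -2.689 2.907
v -0.95 -3.028 2.752
v -1.066 -3.553 2.496
v -0.779 -4.017 2.259
v -0.225 -4.205 2.152
v 0.338 -4.027 2.224
v 0.647 -3.568 2.443
v -2.865 4.378 3.58
v -2.391 4.664 3.921
v -2.262 3.809 4.461
v -2.735 3.522 4.12
v -2.673 4.73 4.092
v -2.544 3.874 4.632
v -3.007 4.701 4.126
v -2.878 3.845 4.666
v -3.302 4.585 4.014
v -3.173 3.73 4.553
v -3.48 4.414 3.785
v -3.351 3.559 4.325
v -3.493 4.234 3.502
v -3.364 3.378 4.042
v -3.338 4.091 3.239
v -3.209 3.236 3.779
v -3.056 4.026 3.068
v -2.927 3.17 3.608
v -2.722 4.055 3.034
v -2.593 3.199 3.574
v -2.427 4.17 3.147
v -2.298 3.315 3.686
v -2.249 4.341 3.375
v -2.12 3.486 3.915
v -2.236 4.522 3.658
v -2.107 3.666 4.198
v -3.639 -3.172 -0.052
v -3.028 -3.815 0.021
v -3.109 -3.69 1.805
v -3.721 -3.048 1.732
v -2.787 -3.422 0.005
v -2.869 -3.298 1.788
v -2.775 -2.963 -0.027
v -2.856 -2.838 1.757
v -2.994 -2.56 -0.065
v -3.076 -2.435 1.719
v -3.386 -2.32 -0.1
v -3.468 -2.196 1.684
v -3.846 -2.31 -0.122
v -3.928 -2.185 1.662
v -4.251 -2.53 -0.125
v -4.332 -2.405 1.659
v -4.491 -2.922 -0.108
v -4.573 -2.798 1.675
v -4.504 -3.382 -0.077
v -4.585 -3.257 1.707
v -4.284 -3.785 -0.039
v -4.366 -3.66 1.745
v -3.892 -4.024 -0.004
v -3.974 -3.9 1.78
v -3.432 -4.035 0.018
v -3.514 -3.91 1.802
f 2 1 4
f 2 4 3
f 4 1 5
f 4 5 3
f 5 1 6
f 5 6 3
f 6 1 7
f 6 7 3
f 7 1 8
f 7 8 3
f 8 1 9
f 8 9 3
f 9 1 10
f 9 10 3
f 10 1 11
f 10 11 3
f 11 1 2
f 11 2 3
f 13 12 16
f 13 16 14
f 14 16 17
f 14 17 15
f 16 12 18
f 16 18 17
f 17 18 19
f 17 19 15
f 18 12 20
f 18 20 19
f 19 20 21
f 19 21 15
f 20 12 22
f 20 22 21
f 21 22 23
f 21 23 15
f 22 12 24
f 22 24 23
f 23 24 25
f 23 25 15
f 24 12 26
f 24 26 25
f 25 26 27
f 25 27 15
f 26 12 28
f 26 28 27
f 27 28 29
f 27 29 15
f 28 12 30
f 28 30 29
f 29 30 31
f 29 31 15
f 30 12 32
f 30 32 31
f 31 32 33
f 31 33 15
f 32 12 34
f 32 34 33
f 33 34 35
f 33 35 15
f 34 12 36
f 34 36 35
f 35 36 37
f 35 37 15
f 36 12 13
f 36 13 37
f 37 13 14
f 37 14 15
f 39 38 42
f 39 42 40
f 40 42 43
f 40 43 41
f 42 38 44
f 42 44 43
f 43 44 45
f 43 45 41
f 44 38 46
f 44 46 45
f 45 46 47
f 45 47 41
f 46 38 48
f 46 48 47
f 47 48 49
f 47 49 41
f 48 38 50
f 48 50 49
f 49 50 51
f 49 51 41
f 50 38 52
f 50 52 51
f 51 52 53
f 51 53 41
f 52 38 54
f 52 54 53
f 53 54 55
f 53 55 41
f 54 38 56
f 54 56 55
f 55 56 57
f 55 57 41
f 56 38 58
f 56 58 57
f 57 58 59
f 57 59 41
f 58 38 60
f 58 60 59
f 59 60 61
f 59 61 41
f 60 38 62
f 60 62 61
f 61 62 63
f 61 63 41
f 62 38 39
f 62 39 63
f 63 39 40
f 63 40 41



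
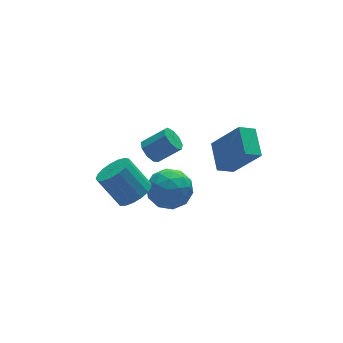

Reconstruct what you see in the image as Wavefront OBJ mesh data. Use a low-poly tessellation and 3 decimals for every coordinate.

v 3.416 1.634 -0.234
v 2.623 1.682 0.189
v 3.803 2.964 0.342
v 3.011 3.011 0.766
v 4.249 0.669 1.434
v 3.457 0.716 1.858
v 4.637 1.998 2.011
v 3.844 2.046 2.434
v 0.903 2.599 -1.192
v 1.441 2.314 -0.283
v -0.481 1.626 -0.677
v 0.057 1.341 0.232
v -0.285 2.371 0.099
v 0.571 2.973 -0.219
v 0.389 0.967 -0.741
v 1.245 1.569 -1.059
v 1.124 1.306 -0.005
v 0.707 2.173 0.514
v 0.253 1.767 -1.474
v -0.164 2.634 -0.955
v 1.294 2.542 -0.783
v -0.334 1.398 -0.177
v -0.535 2.003 -0.255
v -0.218 1.836 0.279
v 0.782 2.929 -0.745
v 1.098 2.762 -0.211
v 0.084 2.795 0.014
v -0.138 1.178 -0.749
v 0.178 1.011 -0.215
v 1.178 2.104 -1.239
v 1.495 1.937 -0.705
v 0.876 1.145 -0.974
v 1.424 1.782 -0.085
v 0.61 1.21 0.218
v 0.805 0.99 -0.354
v 1.308 1.344 -0.541
v 1.179 2.292 0.22
v 0.365 1.719 0.523
v 0.164 2.325 0.445
v 0.667 2.679 0.258
v 0.992 1.699 0.384
v 0.595 2.221 -1.483
v -0.219 1.648 -1.18
v 0.293 1.261 -1.218
v 0.796 1.615 -1.405
v 0.35 2.73 -1.178
v -0.464 2.158 -0.875
v -0.348 2.596 -0.419
v 0.155 2.95 -0.606
v -0.032 2.241 -1.344
v -1.164 1.982 -0.121
v -0.817 1.386 0.426
v -1.469 2.203 1.728
v -1.816 2.798 1.181
v -0.516 1.679 0.392
v -1.168 2.496 1.695
v -0.364 2.042 0.241
v -1.016 2.859 1.544
v -0.395 2.391 0.007
v -1.047 3.207 1.309
v -0.603 2.646 -0.257
v -1.255 3.462 1.046
v -0.938 2.748 -0.489
v -1.59 3.565 0.813
v -1.326 2.676 -0.638
v -1.978 3.492 0.665
v -1.676 2.444 -0.668
v -2.328 3.261 0.635
v -1.909 2.106 -0.572
v -2.561 2.923 0.73
v -1.972 1.74 -0.374
v -2.624 2.557 0.929
v -1.849 1.429 -0.117
v -2.501 2.246 1.185
v -1.569 1.245 0.138
v -2.221 2.062 1.441
v -1.197 1.229 0.334
v -1.849 2.046 1.637
v 0.306 3.565 0.875
v 0.736 3.868 0.492
v 1.704 3.518 1.303
v 1.274 3.215 1.685
v 0.58 4.149 0.8
v 1.548 3.799 1.61
v 0.297 4.158 1.142
v 1.265 3.807 1.952
v 0.018 3.888 1.359
v 0.986 3.538 2.17
v -0.127 3.468 1.35
v 0.841 3.118 2.16
v -0.069 3.093 1.118
v 0.899 2.743 1.929
v 0.165 2.939 0.773
v 1.133 2.589 1.583
v 0.464 3.078 0.475
v 1.432 2.728 1.285
v 0.69 3.445 0.364
v 1.658 3.094 1.174
f 2 4 1
f 5 2 1
f 1 4 3
f 3 5 1
f 2 8 4
f 6 2 5
f 6 8 2
f 4 8 3
f 7 5 3
f 3 8 7
f 7 6 5
f 8 6 7
f 9 46 25
f 46 20 49
f 25 49 14
f 46 49 25
f 9 25 21
f 25 14 26
f 21 26 10
f 25 26 21
f 9 21 30
f 21 10 31
f 30 31 16
f 21 31 30
f 9 30 42
f 30 16 45
f 42 45 19
f 30 45 42
f 9 42 46
f 42 19 50
f 46 50 20
f 42 50 46
f 10 26 37
f 26 14 40
f 37 40 18
f 26 40 37
f 14 49 27
f 49 20 48
f 27 48 13
f 49 48 27
f 20 50 47
f 50 19 43
f 47 43 11
f 50 43 47
f 19 45 44
f 45 16 32
f 44 32 15
f 45 32 44
f 16 31 36
f 31 10 33
f 36 33 17
f 31 33 36
f 12 38 24
f 38 18 39
f 24 39 13
f 38 39 24
f 12 24 22
f 24 13 23
f 22 23 11
f 24 23 22
f 12 22 29
f 22 11 28
f 29 28 15
f 22 28 29
f 12 29 34
f 29 15 35
f 34 35 17
f 29 35 34
f 12 34 38
f 34 17 41
f 38 41 18
f 34 41 38
f 13 39 27
f 39 18 40
f 27 40 14
f 39 40 27
f 11 23 47
f 23 13 48
f 47 48 20
f 23 48 47
f 15 28 44
f 28 11 43
f 44 43 19
f 28 43 44
f 17 35 36
f 35 15 32
f 36 32 16
f 35 32 36
f 18 41 37
f 41 17 33
f 37 33 10
f 41 33 37
f 52 51 55
f 52 55 53
f 53 55 56
f 53 56 54
f 55 51 57
f 55 57 56
f 56 57 58
f 56 58 54
f 57 51 59
f 57 59 58
f 58 59 60
f 58 60 54
f 59 51 61
f 59 61 60
f 60 61 62
f 60 62 54
f 61 51 63
f 61 63 62
f 62 63 64
f 62 64 54
f 63 51 65
f 63 65 64
f 64 65 66
f 64 66 54
f 65 51 67
f 65 67 66
f 66 67 68
f 66 68 54
f 67 51 69
f 67 69 68
f 68 69 70
f 68 70 54
f 69 51 71
f 69 71 70
f 70 71 72
f 70 72 54
f 71 51 73
f 71 73 72
f 72 73 74
f 72 74 54
f 73 51 75
f 73 75 74
f 74 75 76
f 74 76 54
f 75 51 77
f 75 77 76
f 76 77 78
f 76 78 54
f 77 51 52
f 77 52 78
f 78 52 53
f 78 53 54
f 80 79 83
f 80 83 81
f 81 83 84
f 81 84 82
f 83 79 85
f 83 85 84
f 84 85 86
f 84 86 82
f 85 79 87
f 85 87 86
f 86 87 88
f 86 88 82
f 87 79 89
f 87 89 88
f 88 89 90
f 88 90 82
f 89 79 91
f 89 91 90
f 90 91 92
f 90 92 82
f 91 79 93
f 91 93 92
f 92 93 94
f 92 94 82
f 93 79 95
f 93 95 94
f 94 95 96
f 94 96 82
f 95 79 97
f 95 97 96
f 96 97 98
f 96 98 82
f 97 79 80
f 97 80 98
f 98 80 81
f 98 81 82



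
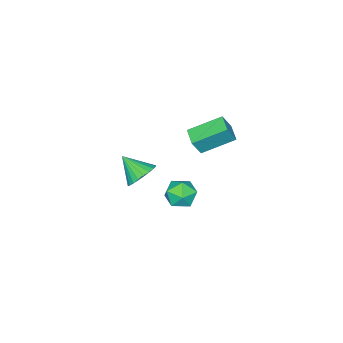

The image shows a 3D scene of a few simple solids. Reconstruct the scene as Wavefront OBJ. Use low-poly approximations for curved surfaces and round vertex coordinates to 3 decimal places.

v 2.922 -2.849 2.488
v 3.866 -2.653 2.667
v 2.998 -4.131 3.492
v 3.694 -2.449 2.94
v 3.404 -2.305 3.145
v 3.041 -2.245 3.25
v 2.66 -2.276 3.238
v 2.319 -2.395 3.112
v 2.07 -2.583 2.891
v 1.951 -2.811 2.609
v 1.979 -3.046 2.308
v 2.151 -3.25 2.035
v 2.44 -3.393 1.83
v 2.803 -3.454 1.726
v 3.184 -3.423 1.737
v 3.525 -3.304 1.863
v 3.774 -3.116 2.084
v 3.894 -2.888 2.366
v -5.264 -3.06 0.819
v -4.687 -3.267 1.977
v -4.548 -2.169 0.622
v -3.971 -2.376 1.78
v -3.829 -4.424 -0.14
v -3.252 -4.631 1.018
v -3.113 -3.533 -0.337
v -2.536 -3.74 0.821
v -1.444 -2.683 -2.475
v -0.494 -2.259 -2.442
v -0.926 -3.921 -1.458
v 0.024 -3.497 -1.425
v -0.777 -3.017 -0.965
v -1.097 -2.251 -1.594
v -0.323 -3.929 -2.306
v -0.643 -3.163 -2.935
v 0.199 -3.029 -2.337
v -0.082 -2.465 -1.509
v -1.338 -3.715 -2.391
v -1.619 -3.151 -1.563
f 2 1 4
f 2 4 3
f 4 1 5
f 4 5 3
f 5 1 6
f 5 6 3
f 6 1 7
f 6 7 3
f 7 1 8
f 7 8 3
f 8 1 9
f 8 9 3
f 9 1 10
f 9 10 3
f 10 1 11
f 10 11 3
f 11 1 12
f 11 12 3
f 12 1 13
f 12 13 3
f 13 1 14
f 13 14 3
f 14 1 15
f 14 15 3
f 15 1 16
f 15 16 3
f 16 1 17
f 16 17 3
f 17 1 18
f 17 18 3
f 18 1 2
f 18 2 3
f 20 22 19
f 23 20 19
f 19 22 21
f 21 23 19
f 20 26 22
f 24 20 23
f 24 26 20
f 22 26 21
f 25 23 21
f 21 26 25
f 25 24 23
f 26 24 25
f 27 38 32
f 27 32 28
f 27 28 34
f 27 34 37
f 27 37 38
f 28 32 36
f 32 38 31
f 38 37 29
f 37 34 33
f 34 28 35
f 30 36 31
f 30 31 29
f 30 29 33
f 30 33 35
f 30 35 36
f 31 36 32
f 29 31 38
f 33 29 37
f 35 33 34
f 36 35 28



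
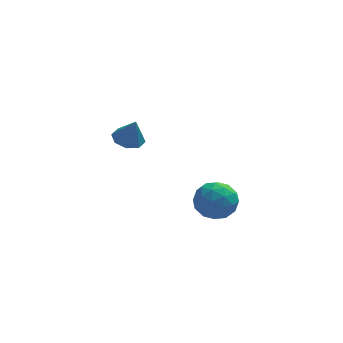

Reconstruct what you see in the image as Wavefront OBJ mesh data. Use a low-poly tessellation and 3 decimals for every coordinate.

v -2.02 -1.839 2.189
v -1.563 -2.441 1.926
v -1.68 -2.141 3.471
v -1.255 -1.914 1.968
v -1.394 -1.343 2.14
v -1.9 -1.063 2.34
v -2.477 -1.237 2.452
v -2.785 -1.764 2.41
v -2.646 -2.335 2.238
v -2.14 -2.615 2.038
v 1.028 -0.171 -3.323
v 1.871 0.6 -3.503
v 2.309 -1.48 -2.937
v 3.152 -0.709 -3.117
v 2.459 -0.605 -2.197
v 1.668 0.205 -2.435
v 2.512 -1.085 -4.005
v 1.721 -0.275 -4.243
v 2.789 0.036 -3.924
v 2.755 0.332 -2.807
v 1.425 -1.212 -3.633
v 1.391 -0.916 -2.516
v 1.337 0.33 -3.447
v 2.843 -1.21 -2.993
v 2.435 -1.148 -2.453
v 2.931 -0.695 -2.558
v 1.218 0.097 -2.819
v 1.713 0.55 -2.925
v 2.059 -0.158 -2.157
v 2.467 -1.43 -3.515
v 2.962 -0.977 -3.621
v 1.249 -0.185 -3.882
v 1.745 0.268 -3.987
v 2.121 -0.722 -4.283
v 2.372 0.451 -3.8
v 3.125 -0.319 -3.573
v 2.749 -0.539 -4.095
v 2.284 -0.064 -4.235
v 2.353 0.625 -3.143
v 3.105 -0.144 -2.917
v 2.698 -0.083 -2.376
v 2.233 0.393 -2.516
v 2.892 0.294 -3.391
v 1.075 -0.736 -3.523
v 1.827 -1.505 -3.297
v 1.947 -1.273 -3.924
v 1.482 -0.797 -4.064
v 1.055 -0.561 -2.867
v 1.808 -1.331 -2.64
v 1.896 -0.816 -2.205
v 1.431 -0.341 -2.345
v 1.288 -1.174 -3.049
f 2 1 4
f 2 4 3
f 4 1 5
f 4 5 3
f 5 1 6
f 5 6 3
f 6 1 7
f 6 7 3
f 7 1 8
f 7 8 3
f 8 1 9
f 8 9 3
f 9 1 10
f 9 10 3
f 10 1 2
f 10 2 3
f 11 48 27
f 48 22 51
f 27 51 16
f 48 51 27
f 11 27 23
f 27 16 28
f 23 28 12
f 27 28 23
f 11 23 32
f 23 12 33
f 32 33 18
f 23 33 32
f 11 32 44
f 32 18 47
f 44 47 21
f 32 47 44
f 11 44 48
f 44 21 52
f 48 52 22
f 44 52 48
f 12 28 39
f 28 16 42
f 39 42 20
f 28 42 39
f 16 51 29
f 51 22 50
f 29 50 15
f 51 50 29
f 22 52 49
f 52 21 45
f 49 45 13
f 52 45 49
f 21 47 46
f 47 18 34
f 46 34 17
f 47 34 46
f 18 33 38
f 33 12 35
f 38 35 19
f 33 35 38
f 14 40 26
f 40 20 41
f 26 41 15
f 40 41 26
f 14 26 24
f 26 15 25
f 24 25 13
f 26 25 24
f 14 24 31
f 24 13 30
f 31 30 17
f 24 30 31
f 14 31 36
f 31 17 37
f 36 37 19
f 31 37 36
f 14 36 40
f 36 19 43
f 40 43 20
f 36 43 40
f 15 41 29
f 41 20 42
f 29 42 16
f 41 42 29
f 13 25 49
f 25 15 50
f 49 50 22
f 25 50 49
f 17 30 46
f 30 13 45
f 46 45 21
f 30 45 46
f 19 37 38
f 37 17 34
f 38 34 18
f 37 34 38
f 20 43 39
f 43 19 35
f 39 35 12
f 43 35 39



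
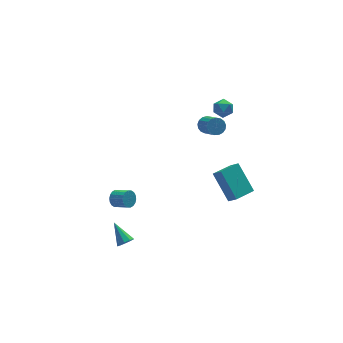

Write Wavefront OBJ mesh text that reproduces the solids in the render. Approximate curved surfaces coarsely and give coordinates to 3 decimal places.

v -3.14 2.795 -2.212
v -2.868 3.192 -1.889
v -2.328 2.463 -1.446
v -2.6 2.065 -1.768
v -3.072 3.13 -1.744
v -2.532 2.401 -1.3
v -3.289 3.001 -1.691
v -2.749 2.272 -1.247
v -3.477 2.831 -1.741
v -2.937 2.102 -1.298
v -3.598 2.654 -1.885
v -3.058 1.925 -1.441
v -3.628 2.505 -2.093
v -3.088 1.776 -1.65
v -3.562 2.413 -2.325
v -3.022 1.684 -1.881
v -3.412 2.397 -2.534
v -2.872 1.668 -2.091
v -3.208 2.459 -2.68
v -2.668 1.73 -2.236
v -2.991 2.588 -2.733
v -2.451 1.859 -2.289
v -2.803 2.758 -2.682
v -2.263 2.029 -2.239
v -2.682 2.935 -2.539
v -2.142 2.206 -2.095
v -2.652 3.084 -2.33
v -2.112 2.355 -1.887
v -2.718 3.176 -2.099
v -2.178 2.447 -1.655
v 3.289 3.811 2.683
v 3.645 4.162 2.217
v 4.215 3.638 3.263
v 4.571 3.989 2.797
v 4.127 4.313 3.201
v 3.554 4.42 2.843
v 4.306 3.38 2.637
v 3.733 3.487 2.279
v 4.274 3.895 2.189
v 4.163 4.472 2.538
v 3.697 3.328 2.942
v 3.586 3.905 3.291
v 2.926 0.65 -2.776
v 3.184 0.106 -2.162
v 2.554 2.086 -1.347
v 2.812 1.542 -0.733
v 4.228 1.118 -2.907
v 4.486 0.574 -2.293
v 3.856 2.554 -1.478
v 4.114 2.01 -0.864
v 2.146 2.072 3.44
v 2.723 2.06 3.377
v 2.79 0.916 4.217
v 2.214 0.928 4.28
v 2.683 2.221 3.6
v 2.751 1.077 4.439
v 2.521 2.348 3.786
v 2.589 1.204 4.625
v 2.273 2.411 3.893
v 2.341 1.268 4.732
v 1.996 2.397 3.896
v 2.064 1.254 4.735
v 1.753 2.309 3.795
v 1.821 1.165 4.634
v 1.6 2.166 3.613
v 1.668 1.022 4.452
v 1.573 2.001 3.391
v 1.64 0.858 4.23
v 1.676 1.853 3.18
v 1.744 0.709 4.02
v 1.887 1.755 3.029
v 1.955 0.611 3.869
v 2.158 1.729 2.973
v 2.226 0.586 3.812
v 2.426 1.782 3.023
v 2.494 0.639 3.862
v 2.63 1.901 3.169
v 2.697 0.758 4.008
v -3.352 0.747 -4.389
v -3.194 0.476 -3.949
v -3.608 1.953 -3.551
v -2.904 0.645 -4.104
v -2.824 0.862 -4.392
v -2.991 1.025 -4.678
v -3.326 1.059 -4.829
v -3.674 0.946 -4.774
v -3.871 0.741 -4.538
v -3.825 0.538 -4.233
v -3.557 0.434 -4
f 2 1 5
f 2 5 3
f 3 5 6
f 3 6 4
f 5 1 7
f 5 7 6
f 6 7 8
f 6 8 4
f 7 1 9
f 7 9 8
f 8 9 10
f 8 10 4
f 9 1 11
f 9 11 10
f 10 11 12
f 10 12 4
f 11 1 13
f 11 13 12
f 12 13 14
f 12 14 4
f 13 1 15
f 13 15 14
f 14 15 16
f 14 16 4
f 15 1 17
f 15 17 16
f 16 17 18
f 16 18 4
f 17 1 19
f 17 19 18
f 18 19 20
f 18 20 4
f 19 1 21
f 19 21 20
f 20 21 22
f 20 22 4
f 21 1 23
f 21 23 22
f 22 23 24
f 22 24 4
f 23 1 25
f 23 25 24
f 24 25 26
f 24 26 4
f 25 1 27
f 25 27 26
f 26 27 28
f 26 28 4
f 27 1 29
f 27 29 28
f 28 29 30
f 28 30 4
f 29 1 2
f 29 2 30
f 30 2 3
f 30 3 4
f 31 42 36
f 31 36 32
f 31 32 38
f 31 38 41
f 31 41 42
f 32 36 40
f 36 42 35
f 42 41 33
f 41 38 37
f 38 32 39
f 34 40 35
f 34 35 33
f 34 33 37
f 34 37 39
f 34 39 40
f 35 40 36
f 33 35 42
f 37 33 41
f 39 37 38
f 40 39 32
f 44 46 43
f 47 44 43
f 43 46 45
f 45 47 43
f 44 50 46
f 48 44 47
f 48 50 44
f 46 50 45
f 49 47 45
f 45 50 49
f 49 48 47
f 50 48 49
f 52 51 55
f 52 55 53
f 53 55 56
f 53 56 54
f 55 51 57
f 55 57 56
f 56 57 58
f 56 58 54
f 57 51 59
f 57 59 58
f 58 59 60
f 58 60 54
f 59 51 61
f 59 61 60
f 60 61 62
f 60 62 54
f 61 51 63
f 61 63 62
f 62 63 64
f 62 64 54
f 63 51 65
f 63 65 64
f 64 65 66
f 64 66 54
f 65 51 67
f 65 67 66
f 66 67 68
f 66 68 54
f 67 51 69
f 67 69 68
f 68 69 70
f 68 70 54
f 69 51 71
f 69 71 70
f 70 71 72
f 70 72 54
f 71 51 73
f 71 73 72
f 72 73 74
f 72 74 54
f 73 51 75
f 73 75 74
f 74 75 76
f 74 76 54
f 75 51 77
f 75 77 76
f 76 77 78
f 76 78 54
f 77 51 52
f 77 52 78
f 78 52 53
f 78 53 54
f 80 79 82
f 80 82 81
f 82 79 83
f 82 83 81
f 83 79 84
f 83 84 81
f 84 79 85
f 84 85 81
f 85 79 86
f 85 86 81
f 86 79 87
f 86 87 81
f 87 79 88
f 87 88 81
f 88 79 89
f 88 89 81
f 89 79 80
f 89 80 81



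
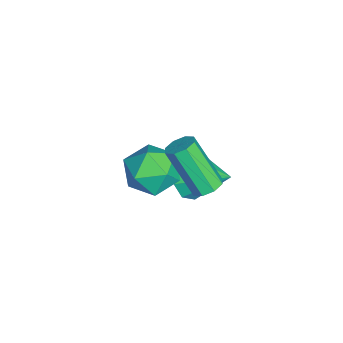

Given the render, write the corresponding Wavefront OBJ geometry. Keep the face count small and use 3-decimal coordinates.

v -3.849 2.763 -0.21
v -3.263 2.887 -0.998
v -3.131 4.077 0.53
v -3.834 3.243 -1.076
v -4.412 3.374 -0.749
v -4.726 3.22 -0.169
v -4.631 2.852 0.391
v -4.169 2.442 0.67
v -3.558 2.183 0.537
v -3.083 2.195 0.055
v -2.966 2.473 -0.552
v -4.099 1.299 1.164
v -3.564 2.22 1.284
v -2.836 0.7 0.136
v -2.301 1.621 0.256
v -2.401 0.948 1.084
v -3.182 1.318 1.72
v -3.218 1.602 -0.3
v -3.999 1.972 0.336
v -3.02 2.408 0.379
v -2.515 2.004 1.235
v -3.885 0.916 0.185
v -3.38 0.512 1.041
v -0.924 3.377 2.447
v -0.401 3.229 2.535
v -0.934 2.316 4.161
v -1.456 2.463 4.073
v -0.496 3.599 2.712
v -1.029 2.686 4.338
v -0.842 3.839 2.733
v -1.374 2.925 4.36
v -1.235 3.808 2.587
v -1.768 2.894 4.214
v -1.446 3.524 2.359
v -1.979 2.611 3.985
v -1.351 3.154 2.182
v -1.884 2.241 3.808
v -1.006 2.915 2.16
v -1.538 2.001 3.787
v -0.612 2.946 2.306
v -1.145 2.032 3.933
f 2 1 4
f 2 4 3
f 4 1 5
f 4 5 3
f 5 1 6
f 5 6 3
f 6 1 7
f 6 7 3
f 7 1 8
f 7 8 3
f 8 1 9
f 8 9 3
f 9 1 10
f 9 10 3
f 10 1 11
f 10 11 3
f 11 1 2
f 11 2 3
f 12 23 17
f 12 17 13
f 12 13 19
f 12 19 22
f 12 22 23
f 13 17 21
f 17 23 16
f 23 22 14
f 22 19 18
f 19 13 20
f 15 21 16
f 15 16 14
f 15 14 18
f 15 18 20
f 15 20 21
f 16 21 17
f 14 16 23
f 18 14 22
f 20 18 19
f 21 20 13
f 25 24 28
f 25 28 26
f 26 28 29
f 26 29 27
f 28 24 30
f 28 30 29
f 29 30 31
f 29 31 27
f 30 24 32
f 30 32 31
f 31 32 33
f 31 33 27
f 32 24 34
f 32 34 33
f 33 34 35
f 33 35 27
f 34 24 36
f 34 36 35
f 35 36 37
f 35 37 27
f 36 24 38
f 36 38 37
f 37 38 39
f 37 39 27
f 38 24 40
f 38 40 39
f 39 40 41
f 39 41 27
f 40 24 25
f 40 25 41
f 41 25 26
f 41 26 27



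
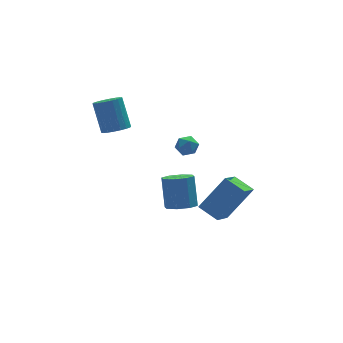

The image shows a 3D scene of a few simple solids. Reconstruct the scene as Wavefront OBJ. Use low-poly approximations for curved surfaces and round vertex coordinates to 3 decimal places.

v 1.198 2.131 -3.791
v 2.042 2.276 -3.946
v 2.186 3.174 -2.324
v 1.342 3.029 -2.169
v 1.653 2.762 -4.181
v 1.796 3.66 -2.558
v 0.997 2.879 -4.187
v 1.141 3.777 -2.565
v 0.459 2.558 -3.962
v 0.603 3.455 -2.339
v 0.354 1.986 -3.636
v 0.498 2.884 -2.014
v 0.744 1.5 -3.402
v 0.887 2.398 -1.779
v 1.399 1.383 -3.395
v 1.543 2.281 -1.773
v 1.937 1.705 -3.621
v 2.081 2.602 -1.998
v 1.521 3.359 0.567
v 2.192 3.395 0.551
v 1.528 2.805 -0.371
v 2.199 2.841 -0.387
v 1.894 2.461 0.077
v 1.889 2.803 0.656
v 1.831 3.397 -0.476
v 1.826 3.739 0.103
v 2.384 3.418 -0.094
v 2.423 2.84 0.248
v 1.297 3.36 -0.068
v 1.336 2.782 0.274
v 1.542 -2.051 -1.741
v 0.896 -1.116 -1.271
v 2.56 -0.815 -2.8
v 1.914 0.12 -2.33
v 3.006 -1.86 -0.11
v 2.36 -0.925 0.36
v 4.024 -0.624 -1.169
v 3.378 0.311 -0.699
v -1.86 3.199 2.193
v -1.496 2.645 2.566
v -1.616 3.628 4.14
v -1.98 4.181 3.767
v -1.244 2.844 2.461
v -1.363 3.827 4.035
v -1.113 3.113 2.303
v -1.233 4.096 3.877
v -1.131 3.399 2.123
v -1.25 4.382 3.697
v -1.292 3.645 1.957
v -1.412 4.628 3.531
v -1.567 3.803 1.838
v -1.686 4.786 3.412
v -1.899 3.841 1.789
v -2.019 4.824 3.363
v -2.224 3.752 1.82
v -2.344 4.735 3.394
v -2.477 3.553 1.925
v -2.596 4.536 3.499
v -2.607 3.284 2.083
v -2.727 4.267 3.657
v -2.59 2.998 2.263
v -2.709 3.981 3.837
v -2.428 2.752 2.429
v -2.548 3.735 4.003
v -2.154 2.594 2.548
v -2.273 3.577 4.122
v -1.821 2.556 2.597
v -1.941 3.539 4.171
f 2 1 5
f 2 5 3
f 3 5 6
f 3 6 4
f 5 1 7
f 5 7 6
f 6 7 8
f 6 8 4
f 7 1 9
f 7 9 8
f 8 9 10
f 8 10 4
f 9 1 11
f 9 11 10
f 10 11 12
f 10 12 4
f 11 1 13
f 11 13 12
f 12 13 14
f 12 14 4
f 13 1 15
f 13 15 14
f 14 15 16
f 14 16 4
f 15 1 17
f 15 17 16
f 16 17 18
f 16 18 4
f 17 1 2
f 17 2 18
f 18 2 3
f 18 3 4
f 19 30 24
f 19 24 20
f 19 20 26
f 19 26 29
f 19 29 30
f 20 24 28
f 24 30 23
f 30 29 21
f 29 26 25
f 26 20 27
f 22 28 23
f 22 23 21
f 22 21 25
f 22 25 27
f 22 27 28
f 23 28 24
f 21 23 30
f 25 21 29
f 27 25 26
f 28 27 20
f 32 34 31
f 35 32 31
f 31 34 33
f 33 35 31
f 32 38 34
f 36 32 35
f 36 38 32
f 34 38 33
f 37 35 33
f 33 38 37
f 37 36 35
f 38 36 37
f 40 39 43
f 40 43 41
f 41 43 44
f 41 44 42
f 43 39 45
f 43 45 44
f 44 45 46
f 44 46 42
f 45 39 47
f 45 47 46
f 46 47 48
f 46 48 42
f 47 39 49
f 47 49 48
f 48 49 50
f 48 50 42
f 49 39 51
f 49 51 50
f 50 51 52
f 50 52 42
f 51 39 53
f 51 53 52
f 52 53 54
f 52 54 42
f 53 39 55
f 53 55 54
f 54 55 56
f 54 56 42
f 55 39 57
f 55 57 56
f 56 57 58
f 56 58 42
f 57 39 59
f 57 59 58
f 58 59 60
f 58 60 42
f 59 39 61
f 59 61 60
f 60 61 62
f 60 62 42
f 61 39 63
f 61 63 62
f 62 63 64
f 62 64 42
f 63 39 65
f 63 65 64
f 64 65 66
f 64 66 42
f 65 39 67
f 65 67 66
f 66 67 68
f 66 68 42
f 67 39 40
f 67 40 68
f 68 40 41
f 68 41 42



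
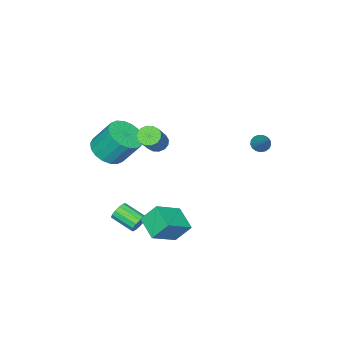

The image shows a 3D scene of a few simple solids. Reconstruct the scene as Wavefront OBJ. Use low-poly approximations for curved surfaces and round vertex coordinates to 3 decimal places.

v 2.395 0.449 -2.052
v 3.781 0.14 -1.212
v 2.953 1.583 -2.555
v 4.339 1.274 -1.715
v 2.821 -0.174 -2.985
v 4.207 -0.483 -2.145
v 3.379 0.96 -3.488
v 4.765 0.651 -2.648
v 2.608 -1.88 -4.136
v 2.894 -2.032 -4.58
v 2.978 -3.252 -4.109
v 2.692 -3.1 -3.664
v 3.102 -1.937 -4.371
v 3.186 -3.157 -3.9
v 3.153 -1.824 -4.087
v 3.237 -3.044 -3.616
v 3.031 -1.729 -3.818
v 3.115 -2.948 -3.347
v 2.775 -1.682 -3.651
v 2.858 -2.901 -3.179
v 2.466 -1.697 -3.637
v 2.549 -2.917 -3.166
v 2.202 -1.771 -3.781
v 2.285 -2.991 -3.31
v 2.067 -1.88 -4.038
v 2.15 -3.099 -3.567
v 2.104 -1.988 -4.326
v 2.187 -3.208 -3.855
v 2.301 -2.063 -4.554
v 2.384 -3.282 -4.082
v 2.596 -2.079 -4.648
v 2.679 -3.299 -4.177
v 1.588 -1.563 1.383
v 1.942 -1.999 1.239
v 3.367 -1.333 2.734
v 3.012 -0.897 2.877
v 2.023 -1.772 1.061
v 3.448 -1.105 2.555
v 1.987 -1.488 0.969
v 3.412 -0.821 2.463
v 1.844 -1.225 0.987
v 3.269 -0.558 2.482
v 1.632 -1.052 1.112
v 3.057 -0.385 2.607
v 1.409 -1.017 1.309
v 2.833 -0.35 2.804
v 1.233 -1.127 1.526
v 2.658 -0.461 3.021
v 1.152 -1.355 1.705
v 2.577 -0.688 3.199
v 1.188 -1.639 1.797
v 2.613 -0.972 3.291
v 1.331 -1.902 1.778
v 2.756 -1.235 3.273
v 1.543 -2.075 1.653
v 2.968 -1.408 3.148
v 1.767 -2.11 1.456
v 3.191 -1.443 2.951
v -2.866 1.336 0.096
v -2.412 1.148 -0.076
v -1.934 2.484 1.304
v -2.457 1.342 -0.226
v -2.595 1.534 -0.302
v -2.796 1.681 -0.287
v -3.012 1.749 -0.184
v -3.195 1.722 -0.018
v -3.303 1.607 0.175
v -3.31 1.429 0.349
v -3.216 1.23 0.465
v -3.041 1.056 0.497
v -2.827 0.945 0.436
v -2.621 0.924 0.298
v -2.471 0.997 0.113
v 2.534 -3.834 0.345
v 3.385 -4.151 0.738
v 3.097 -3.224 2.109
v 2.246 -2.906 1.715
v 3.508 -3.789 0.519
v 3.219 -2.862 1.89
v 3.437 -3.436 0.265
v 3.149 -2.508 1.636
v 3.188 -3.162 0.027
v 2.9 -2.234 1.398
v 2.809 -3.02 -0.148
v 2.521 -2.093 1.223
v 2.376 -3.04 -0.226
v 2.088 -2.113 1.145
v 1.974 -3.217 -0.19
v 1.686 -2.29 1.18
v 1.683 -3.516 -0.049
v 1.395 -2.589 1.322
v 1.561 -3.878 0.17
v 1.272 -2.951 1.541
v 1.631 -4.232 0.424
v 1.343 -3.304 1.795
v 1.88 -4.506 0.662
v 1.592 -3.578 2.033
v 2.259 -4.647 0.837
v 1.971 -3.72 2.208
v 2.692 -4.627 0.915
v 2.404 -3.7 2.286
v 3.094 -4.45 0.88
v 2.806 -3.523 2.25
f 2 4 1
f 5 2 1
f 1 4 3
f 3 5 1
f 2 8 4
f 6 2 5
f 6 8 2
f 4 8 3
f 7 5 3
f 3 8 7
f 7 6 5
f 8 6 7
f 10 9 13
f 10 13 11
f 11 13 14
f 11 14 12
f 13 9 15
f 13 15 14
f 14 15 16
f 14 16 12
f 15 9 17
f 15 17 16
f 16 17 18
f 16 18 12
f 17 9 19
f 17 19 18
f 18 19 20
f 18 20 12
f 19 9 21
f 19 21 20
f 20 21 22
f 20 22 12
f 21 9 23
f 21 23 22
f 22 23 24
f 22 24 12
f 23 9 25
f 23 25 24
f 24 25 26
f 24 26 12
f 25 9 27
f 25 27 26
f 26 27 28
f 26 28 12
f 27 9 29
f 27 29 28
f 28 29 30
f 28 30 12
f 29 9 31
f 29 31 30
f 30 31 32
f 30 32 12
f 31 9 10
f 31 10 32
f 32 10 11
f 32 11 12
f 34 33 37
f 34 37 35
f 35 37 38
f 35 38 36
f 37 33 39
f 37 39 38
f 38 39 40
f 38 40 36
f 39 33 41
f 39 41 40
f 40 41 42
f 40 42 36
f 41 33 43
f 41 43 42
f 42 43 44
f 42 44 36
f 43 33 45
f 43 45 44
f 44 45 46
f 44 46 36
f 45 33 47
f 45 47 46
f 46 47 48
f 46 48 36
f 47 33 49
f 47 49 48
f 48 49 50
f 48 50 36
f 49 33 51
f 49 51 50
f 50 51 52
f 50 52 36
f 51 33 53
f 51 53 52
f 52 53 54
f 52 54 36
f 53 33 55
f 53 55 54
f 54 55 56
f 54 56 36
f 55 33 57
f 55 57 56
f 56 57 58
f 56 58 36
f 57 33 34
f 57 34 58
f 58 34 35
f 58 35 36
f 60 59 62
f 60 62 61
f 62 59 63
f 62 63 61
f 63 59 64
f 63 64 61
f 64 59 65
f 64 65 61
f 65 59 66
f 65 66 61
f 66 59 67
f 66 67 61
f 67 59 68
f 67 68 61
f 68 59 69
f 68 69 61
f 69 59 70
f 69 70 61
f 70 59 71
f 70 71 61
f 71 59 72
f 71 72 61
f 72 59 73
f 72 73 61
f 73 59 60
f 73 60 61
f 75 74 78
f 75 78 76
f 76 78 79
f 76 79 77
f 78 74 80
f 78 80 79
f 79 80 81
f 79 81 77
f 80 74 82
f 80 82 81
f 81 82 83
f 81 83 77
f 82 74 84
f 82 84 83
f 83 84 85
f 83 85 77
f 84 74 86
f 84 86 85
f 85 86 87
f 85 87 77
f 86 74 88
f 86 88 87
f 87 88 89
f 87 89 77
f 88 74 90
f 88 90 89
f 89 90 91
f 89 91 77
f 90 74 92
f 90 92 91
f 91 92 93
f 91 93 77
f 92 74 94
f 92 94 93
f 93 94 95
f 93 95 77
f 94 74 96
f 94 96 95
f 95 96 97
f 95 97 77
f 96 74 98
f 96 98 97
f 97 98 99
f 97 99 77
f 98 74 100
f 98 100 99
f 99 100 101
f 99 101 77
f 100 74 102
f 100 102 101
f 101 102 103
f 101 103 77
f 102 74 75
f 102 75 103
f 103 75 76
f 103 76 77



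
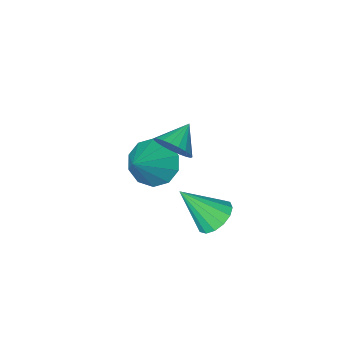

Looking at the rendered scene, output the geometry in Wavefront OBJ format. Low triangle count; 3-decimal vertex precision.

v -1.535 -1.309 0.196
v -1.133 -1.302 0.829
v -2.425 -1.711 0.764
v -1.261 -1.018 0.83
v -1.436 -0.784 0.722
v -1.629 -0.64 0.523
v -1.805 -0.612 0.267
v -1.934 -0.705 -0.001
v -1.995 -0.902 -0.235
v -1.976 -1.169 -0.395
v -1.881 -1.46 -0.452
v -1.726 -1.725 -0.398
v -1.538 -1.918 -0.241
v -1.35 -2.006 -0.008
v -1.193 -1.973 0.259
v -1.096 -1.825 0.516
v -1.075 -1.588 0.718
v -1.944 -3.31 -2.541
v -1.592 -2.731 -3.277
v -0.696 -2.59 -1.379
v -2.041 -2.42 -2.987
v -2.453 -2.449 -2.527
v -2.67 -2.807 -2.072
v -2.61 -3.356 -1.796
v -2.295 -3.888 -1.805
v -1.846 -4.199 -2.094
v -1.435 -4.17 -2.555
v -1.218 -3.813 -3.009
v -1.278 -3.263 -3.285
v -3.135 -1.114 -4.436
v -2.463 -1.029 -4.88
v -2.125 -1.846 -3.044
v -2.498 -0.67 -4.665
v -2.704 -0.43 -4.39
v -3.025 -0.373 -4.127
v -3.376 -0.515 -3.947
v -3.663 -0.817 -3.898
v -3.808 -1.199 -3.993
v -3.773 -1.558 -4.207
v -3.567 -1.798 -4.483
v -3.245 -1.854 -4.746
v -2.894 -1.712 -4.926
v -2.608 -1.41 -4.975
f 2 1 4
f 2 4 3
f 4 1 5
f 4 5 3
f 5 1 6
f 5 6 3
f 6 1 7
f 6 7 3
f 7 1 8
f 7 8 3
f 8 1 9
f 8 9 3
f 9 1 10
f 9 10 3
f 10 1 11
f 10 11 3
f 11 1 12
f 11 12 3
f 12 1 13
f 12 13 3
f 13 1 14
f 13 14 3
f 14 1 15
f 14 15 3
f 15 1 16
f 15 16 3
f 16 1 17
f 16 17 3
f 17 1 2
f 17 2 3
f 19 18 21
f 19 21 20
f 21 18 22
f 21 22 20
f 22 18 23
f 22 23 20
f 23 18 24
f 23 24 20
f 24 18 25
f 24 25 20
f 25 18 26
f 25 26 20
f 26 18 27
f 26 27 20
f 27 18 28
f 27 28 20
f 28 18 29
f 28 29 20
f 29 18 19
f 29 19 20
f 31 30 33
f 31 33 32
f 33 30 34
f 33 34 32
f 34 30 35
f 34 35 32
f 35 30 36
f 35 36 32
f 36 30 37
f 36 37 32
f 37 30 38
f 37 38 32
f 38 30 39
f 38 39 32
f 39 30 40
f 39 40 32
f 40 30 41
f 40 41 32
f 41 30 42
f 41 42 32
f 42 30 43
f 42 43 32
f 43 30 31
f 43 31 32

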